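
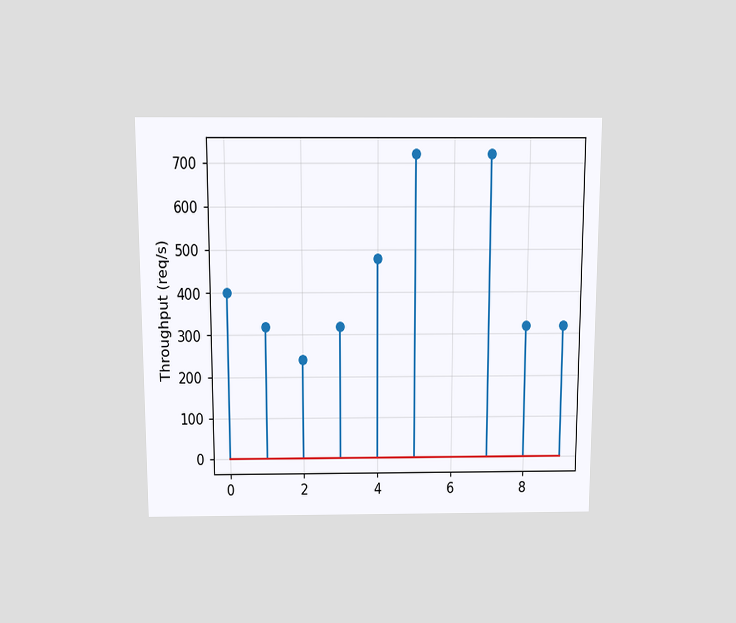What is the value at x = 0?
400req/s

The chart is viewed slightly from above. The stem at x=0 reaches 400req/s.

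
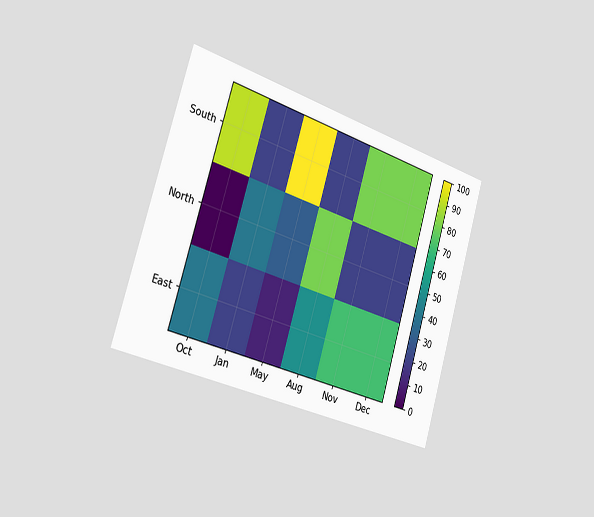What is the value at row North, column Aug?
80

The chart is tilted about 17° clockwise and viewed slightly from the left. Matching cell (North, Aug) against the colorbar gives 80.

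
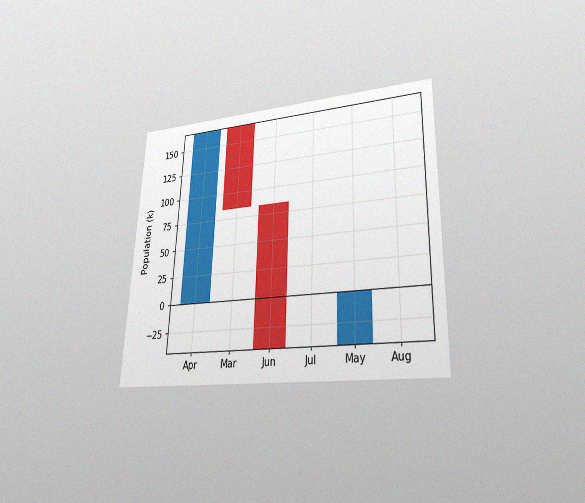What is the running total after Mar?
84k

The chart is tilted about 2° clockwise and viewed at a slight angle, with some photo noise. After Mar the running total reaches 84k.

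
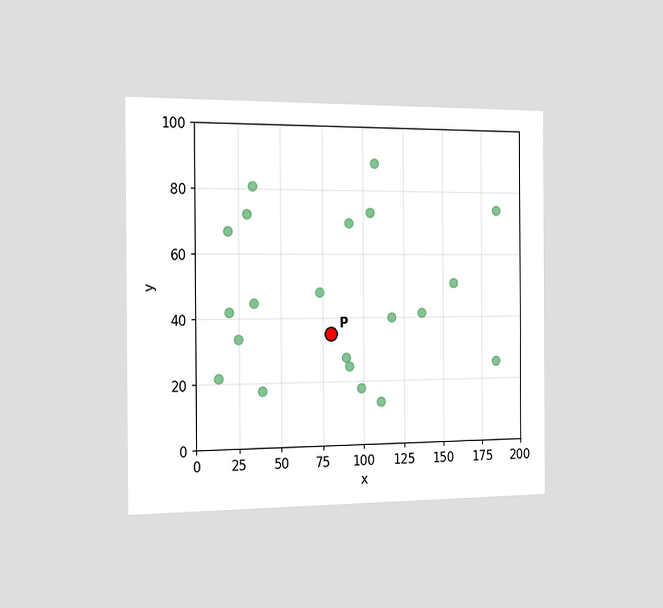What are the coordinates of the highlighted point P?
(80, 35)

The chart is viewed slightly from the left. Following the gridlines from P to each axis, P sits at (80, 35).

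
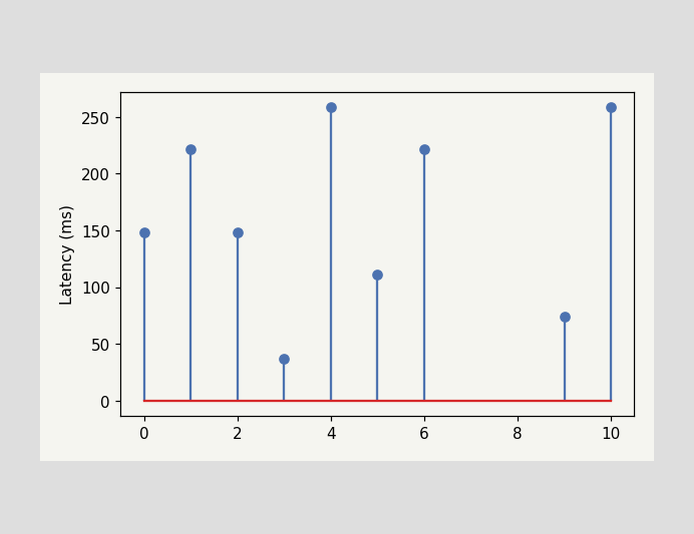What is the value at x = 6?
222ms

The stem at x=6 reaches 222ms.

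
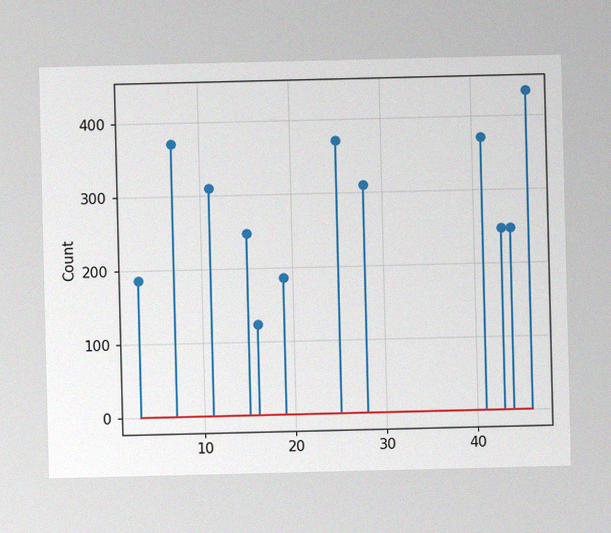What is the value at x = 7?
372

The image has some photo noise and uneven lighting. The stem at x=7 reaches 372.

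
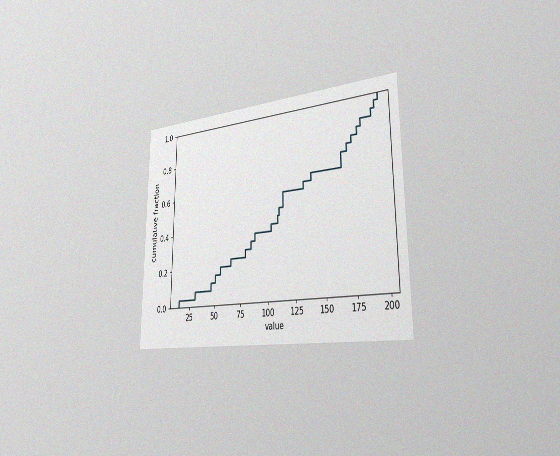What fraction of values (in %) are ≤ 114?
56%

The chart is viewed slightly from the right, with some photo noise. At x=114 the ECDF step is at 56%.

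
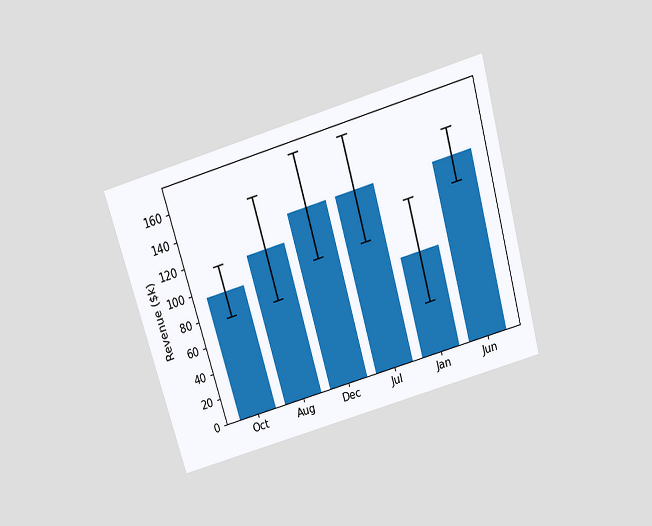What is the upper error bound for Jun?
The chart is tilted about 16° counter-clockwise and viewed slightly from above. The Jun bar's upper whisker reaches $152k.

$152k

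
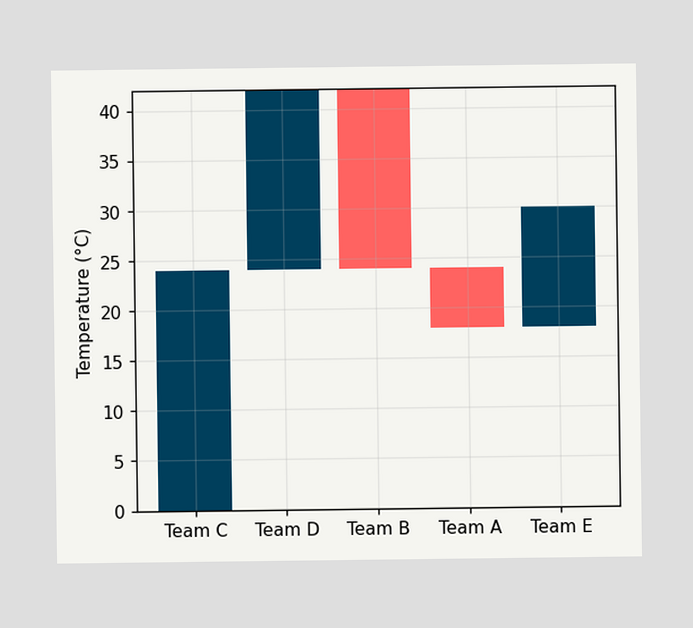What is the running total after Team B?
After Team B the running total reaches 24°C.

24°C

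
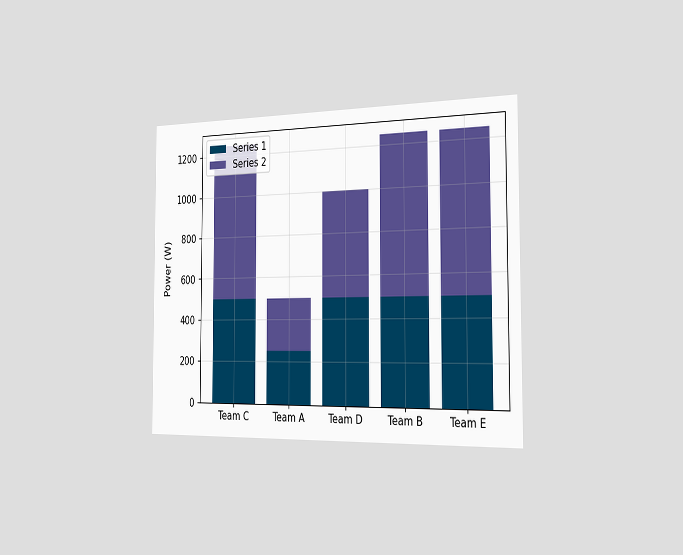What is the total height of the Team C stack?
1250W

The chart is viewed slightly from the right. The Team C stack's top reaches 1250W on the y-axis.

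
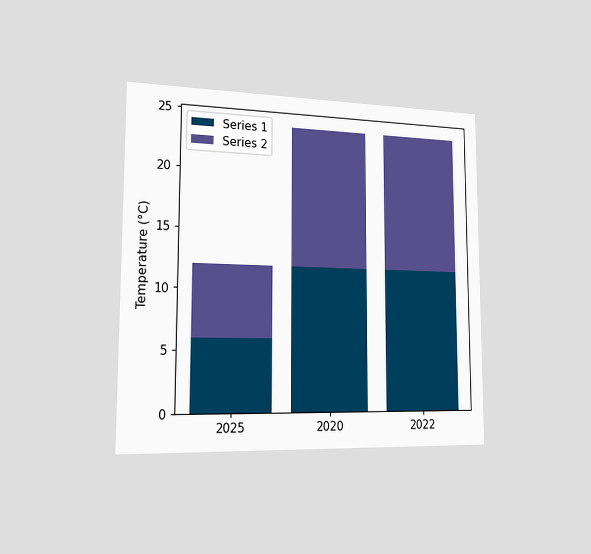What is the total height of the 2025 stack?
The chart is viewed slightly from the left. The 2025 stack's top reaches 12°C on the y-axis.

12°C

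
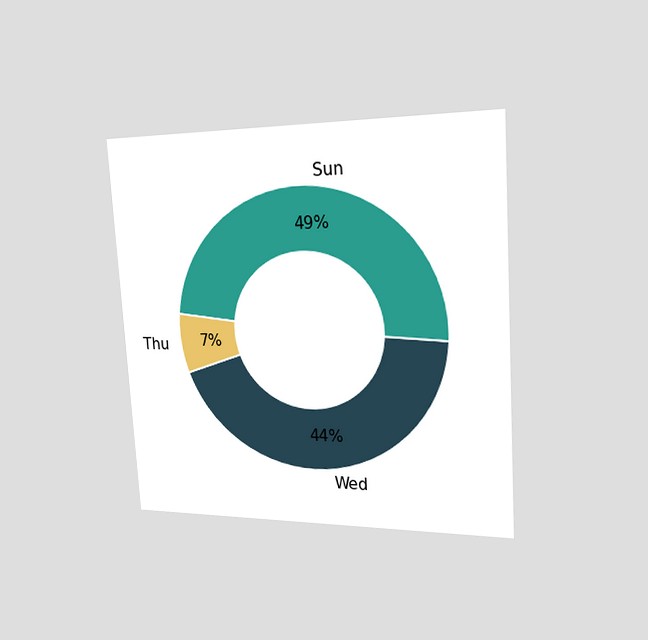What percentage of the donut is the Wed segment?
The chart is tilted about 4° counter-clockwise and viewed slightly from the right. The Wed segment takes up 44% of the ring.

44%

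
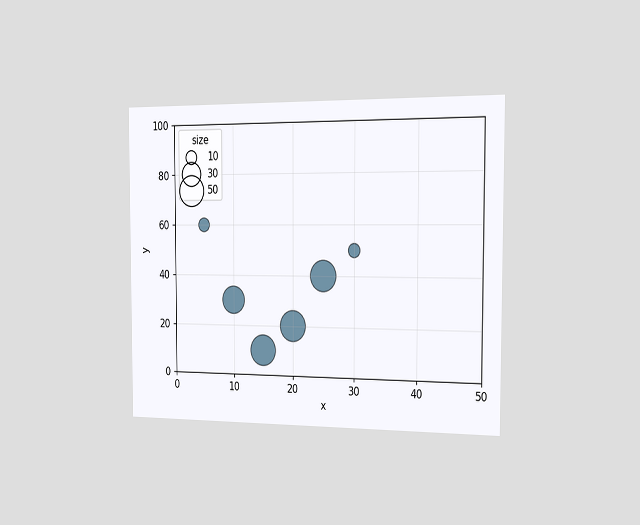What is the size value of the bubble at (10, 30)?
40

The chart is viewed slightly from the right. Matching the bubble at (10, 30) against the size legend gives 40.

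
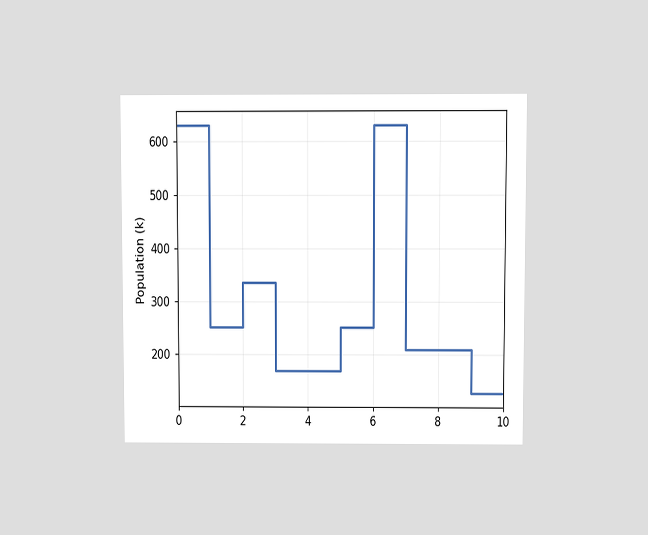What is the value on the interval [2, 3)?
336k

The chart is viewed at a slight angle. On [2, 3) the step sits at 336k.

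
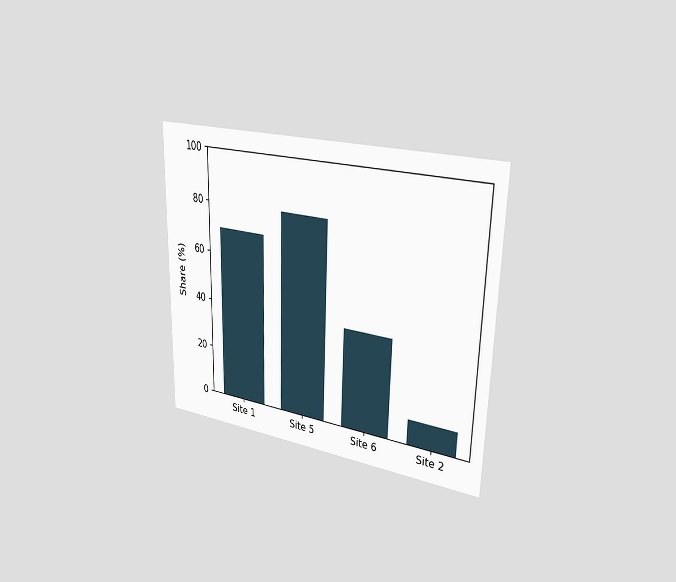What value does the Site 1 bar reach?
70%

The chart is viewed slightly from the right. Reading along the chart's y-axis, the Site 1 bar reaches 70%.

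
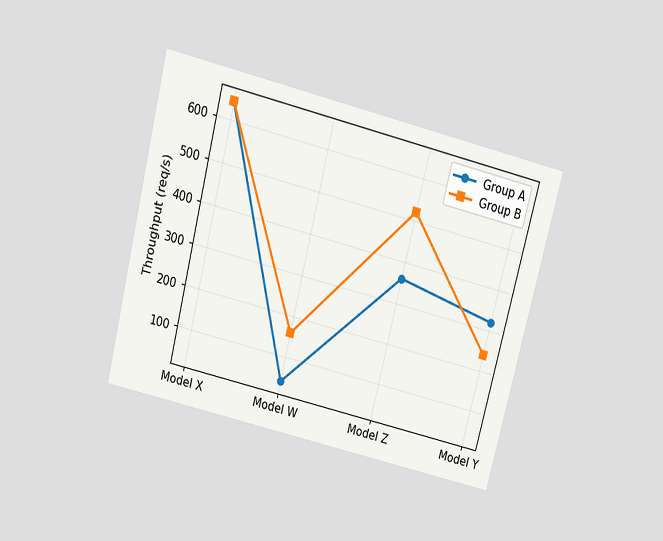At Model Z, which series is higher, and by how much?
Group B, by 160req/s

The chart is tilted about 14° clockwise and viewed slightly from above. At Model Z, Group B sits above the other line by 160req/s.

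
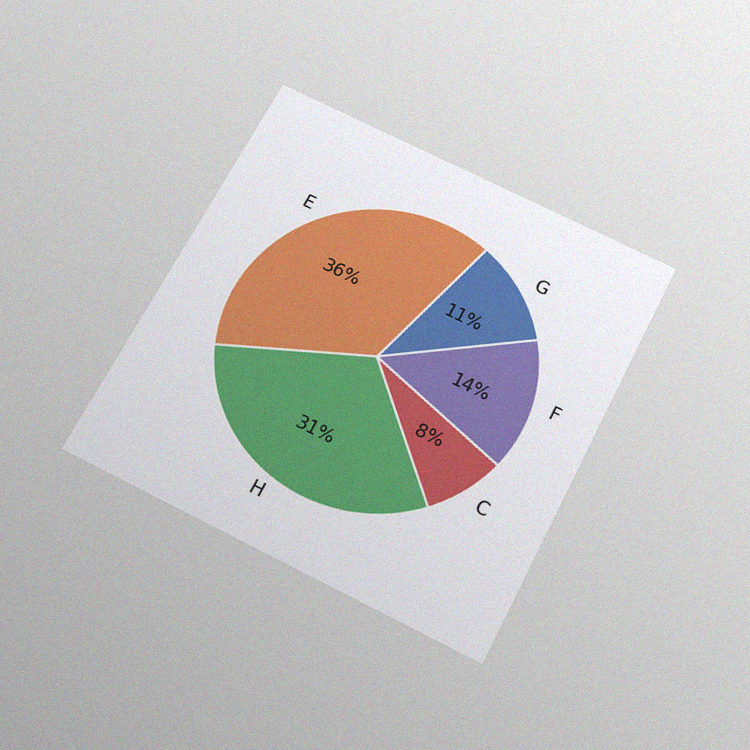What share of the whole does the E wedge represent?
The chart is tilted about 27° clockwise and viewed slightly from below, with some photo noise. The E slice takes up 36% of the pie.

36%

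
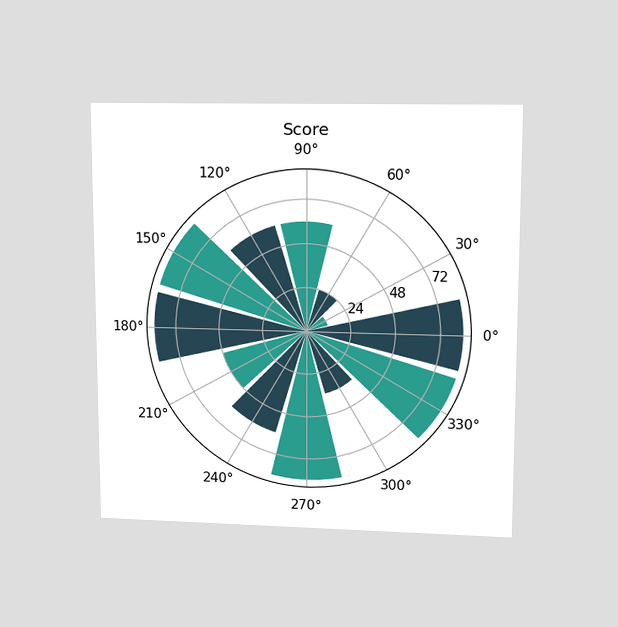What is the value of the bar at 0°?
The chart is viewed at a slight angle. The bar at 0° reaches 84 on the radial axis.

84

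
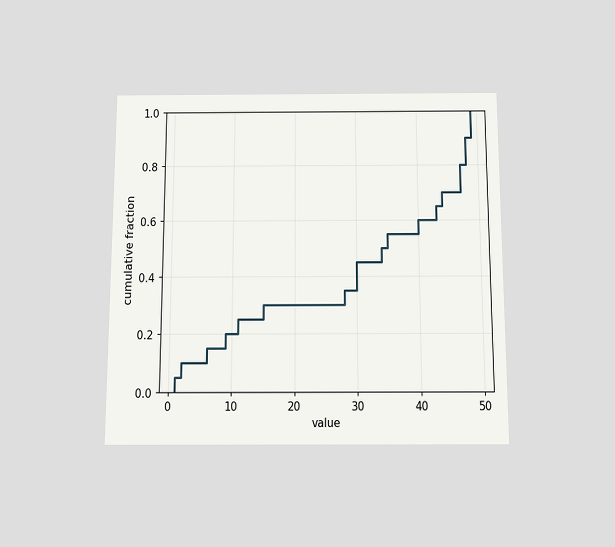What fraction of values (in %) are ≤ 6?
The chart is viewed slightly from below. At x=6 the ECDF step is at 15%.

15%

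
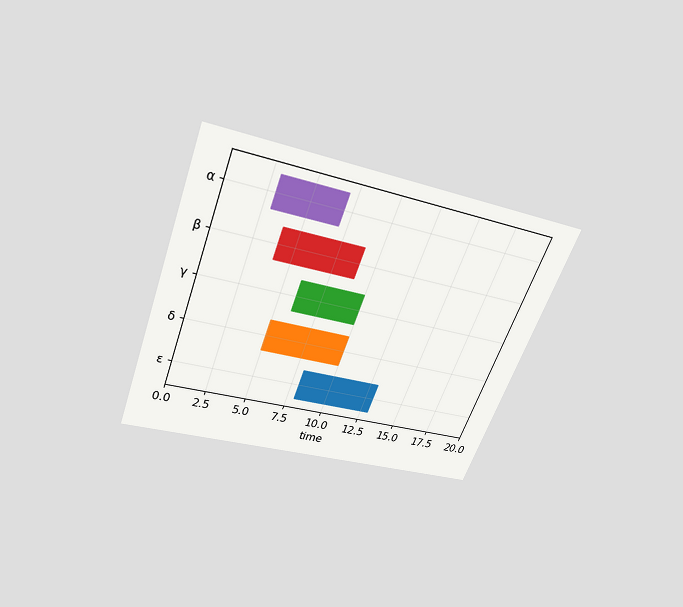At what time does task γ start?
6

The chart is tilted about 21° clockwise and viewed slightly from above. The γ bar begins at t=6.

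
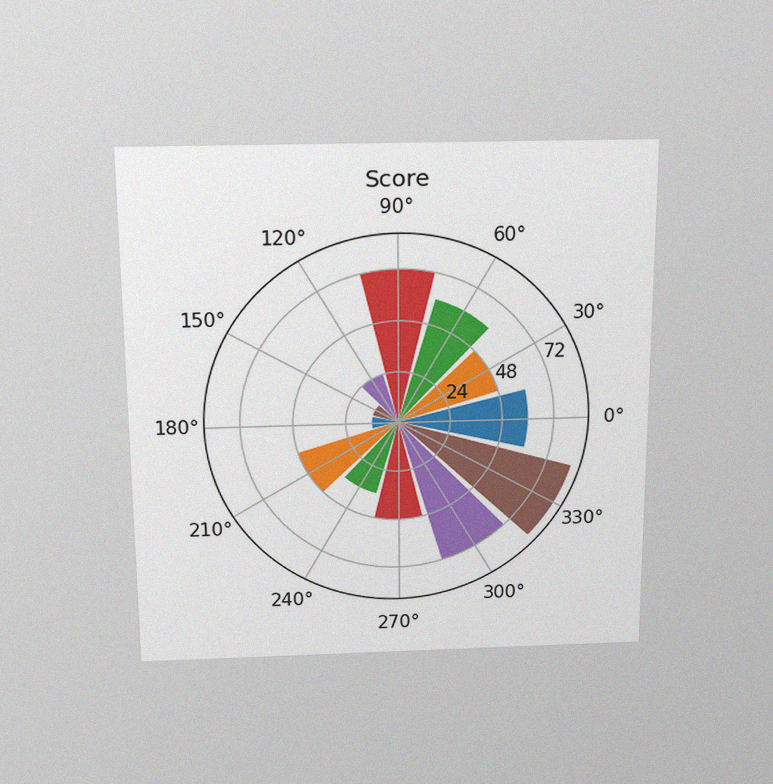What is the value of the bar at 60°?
The chart is viewed slightly from above, with some photo noise. The bar at 60° reaches 60 on the radial axis.

60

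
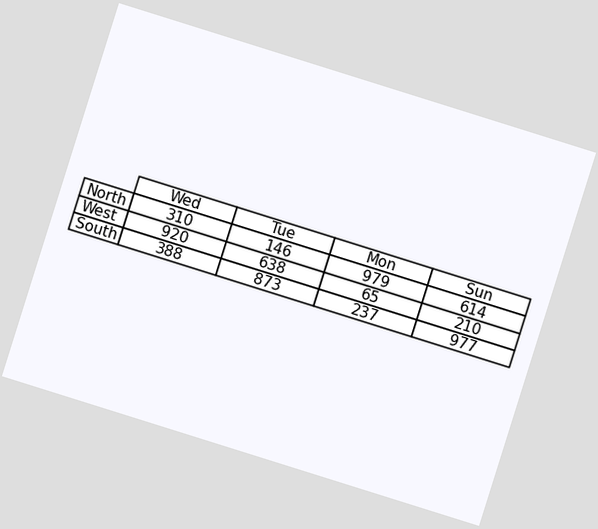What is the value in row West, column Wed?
920

The chart is tilted about 17° clockwise. The (West, Wed) cell reads 920.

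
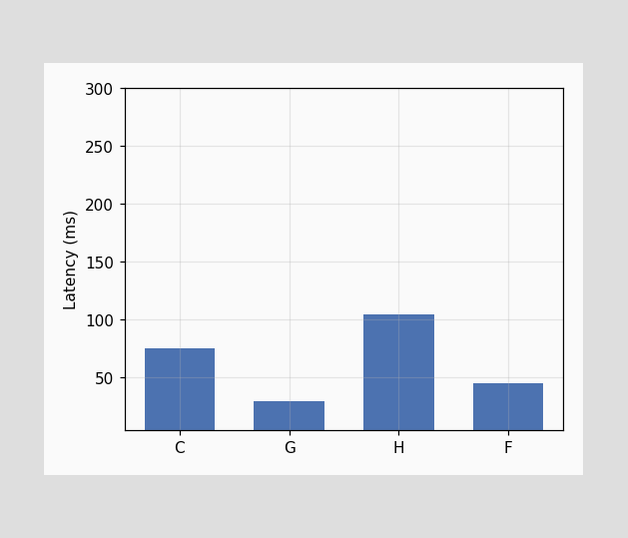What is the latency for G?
Reading along the chart's y-axis, the G bar reaches 30ms.

30ms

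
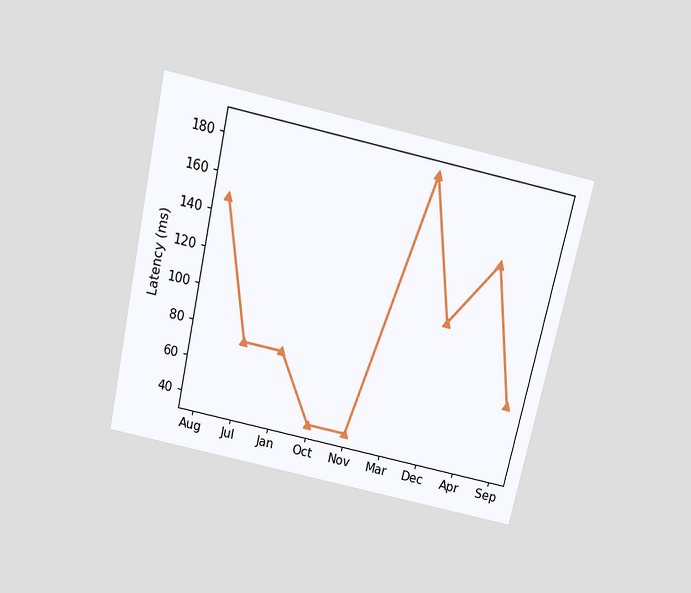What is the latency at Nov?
37ms

The chart is tilted about 12° clockwise and viewed slightly from above. At Nov, the line is at 37ms.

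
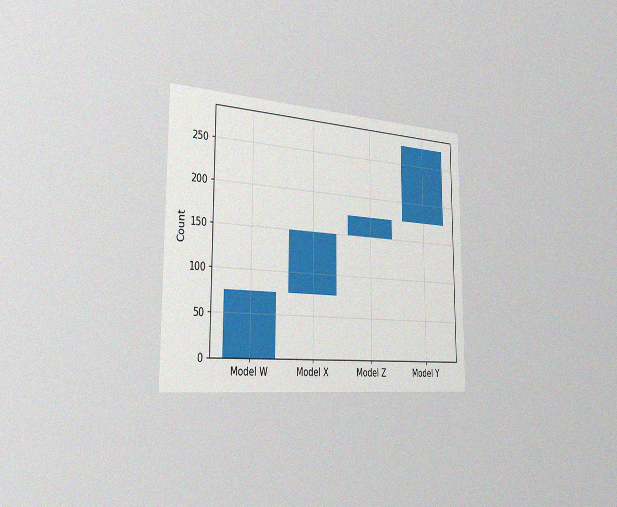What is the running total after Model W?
75

The chart is viewed slightly from the left, with some photo noise. After Model W the running total reaches 75.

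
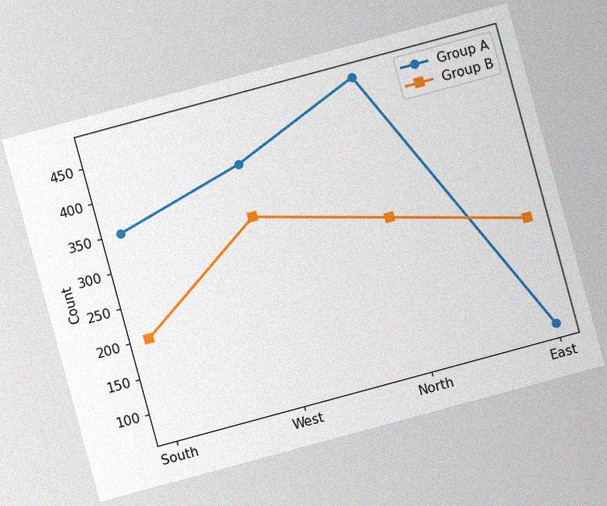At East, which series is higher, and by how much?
Group B, by 150

The chart is tilted about 15° counter-clockwise, with some photo noise. At East, Group B sits above the other line by 150.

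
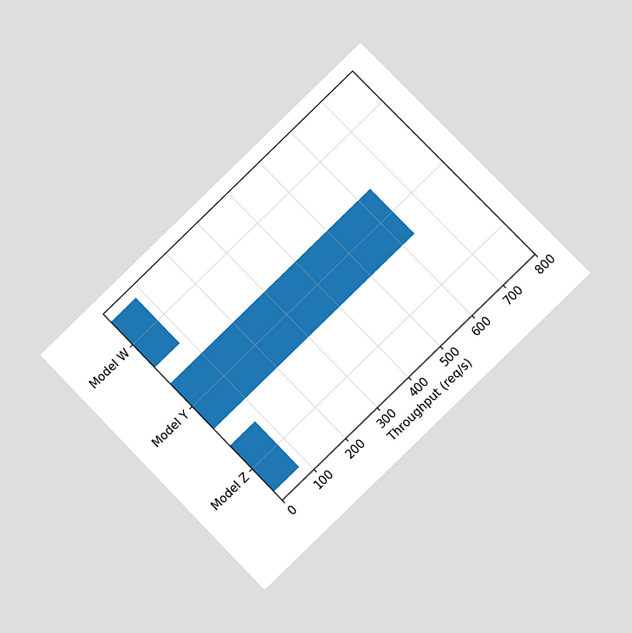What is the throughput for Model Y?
The chart is tilted about 44° counter-clockwise and viewed at a slight angle. Reading along the chart's x-axis, the Model Y bar reaches 640req/s.

640req/s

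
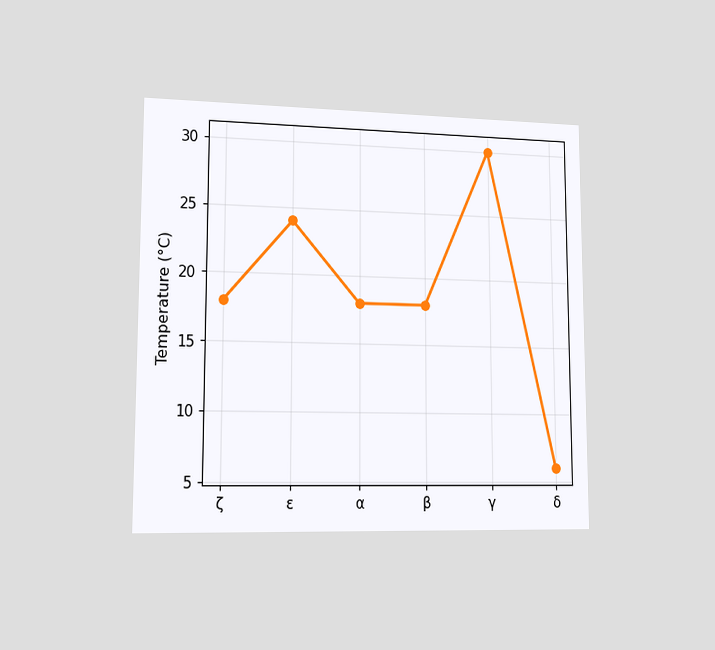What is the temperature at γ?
The chart is viewed slightly from the left. At γ, the line is at 30°C.

30°C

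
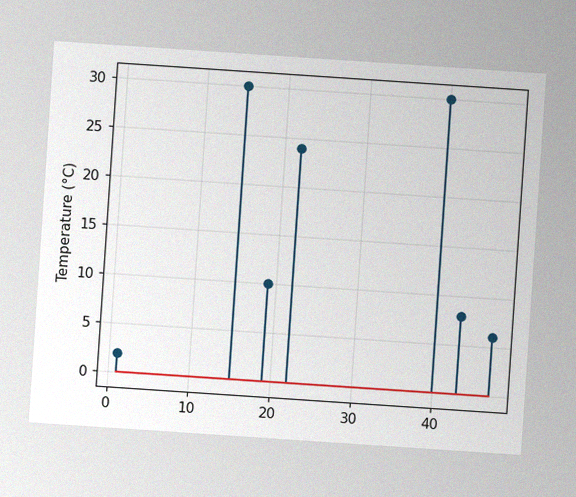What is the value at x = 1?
The chart is tilted about 4° clockwise, with some photo noise. The stem at x=1 reaches 2°C.

2°C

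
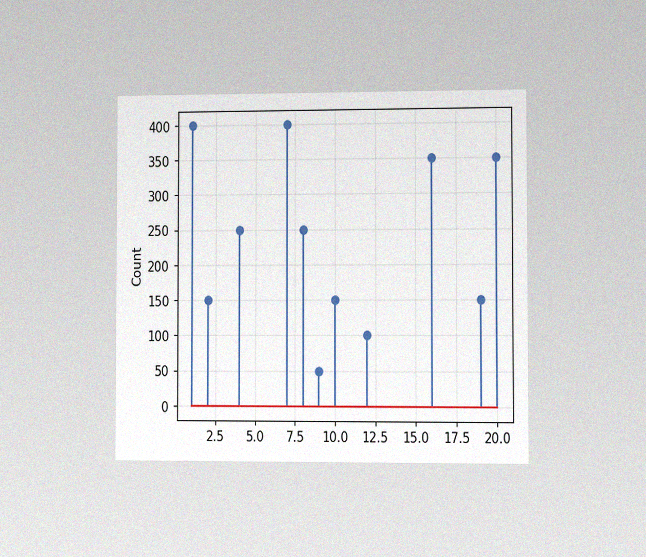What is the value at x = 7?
400

The chart is viewed slightly from the right, with some photo noise. The stem at x=7 reaches 400.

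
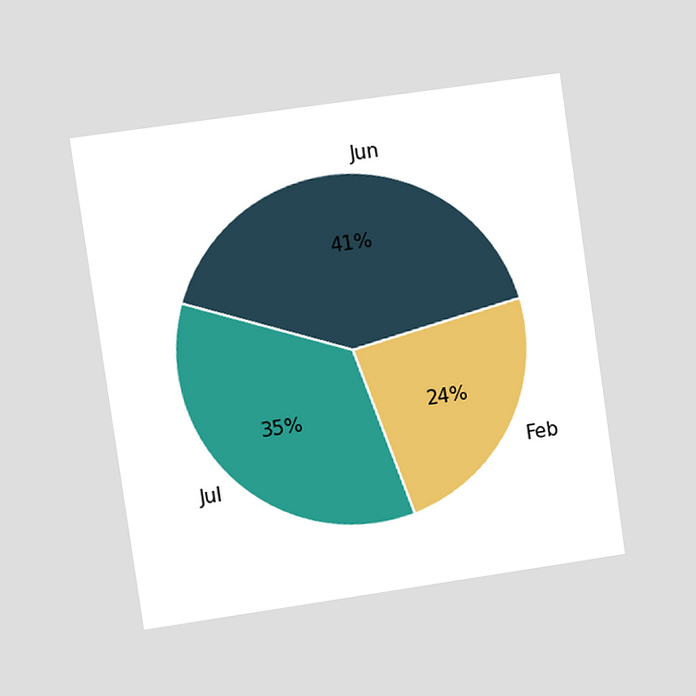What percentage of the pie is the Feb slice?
24%

The chart is tilted about 8° counter-clockwise and viewed at a slight angle. The Feb slice takes up 24% of the pie.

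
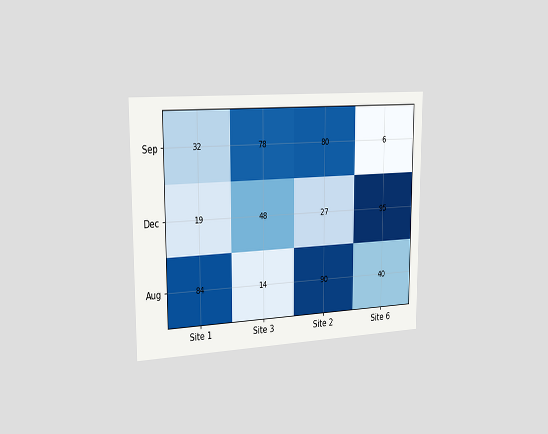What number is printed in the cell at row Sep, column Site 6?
6

The chart is viewed slightly from the left. The (Sep, Site 6) cell reads 6.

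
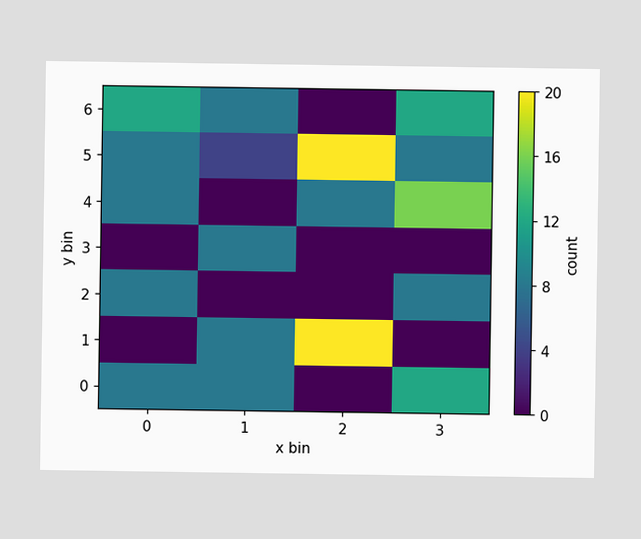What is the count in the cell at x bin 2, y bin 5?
20

Matching the cell (2, 5) against the colorbar gives 20.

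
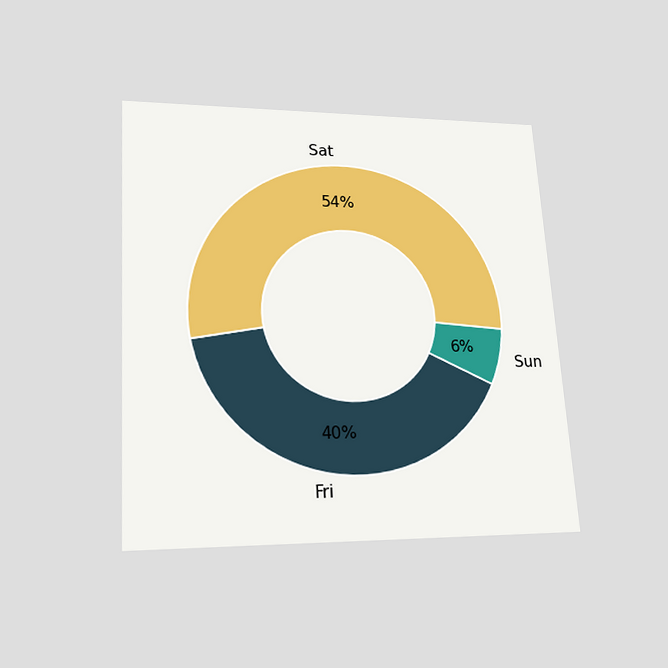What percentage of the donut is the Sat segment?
The chart is tilted about 4° counter-clockwise and viewed slightly from below. The Sat segment takes up 54% of the ring.

54%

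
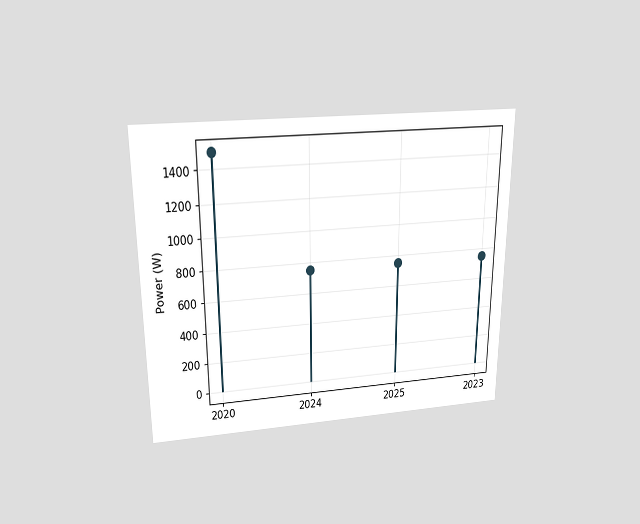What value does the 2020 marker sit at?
1500W

The chart is viewed slightly from above. The 2020 marker sits at 1500W.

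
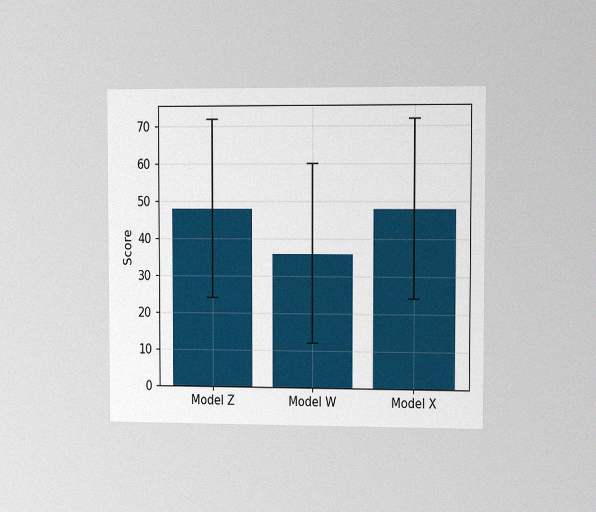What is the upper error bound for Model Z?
The chart is viewed slightly from the right, with some photo noise. The Model Z bar's upper whisker reaches 72.

72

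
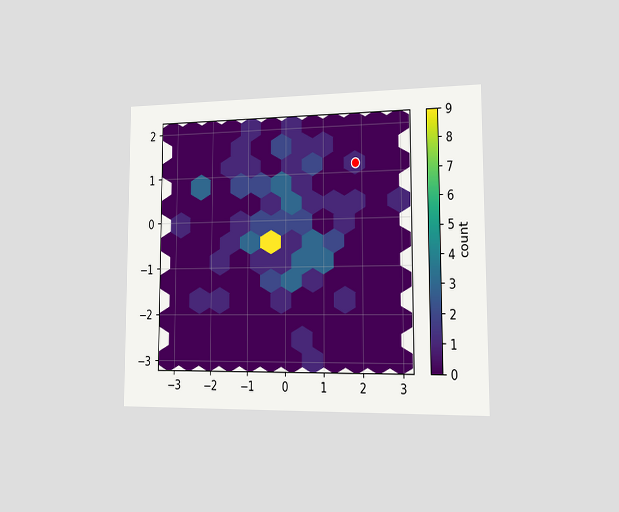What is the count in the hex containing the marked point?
The chart is viewed slightly from the right. The marked hex reads 1 on the colorbar.

1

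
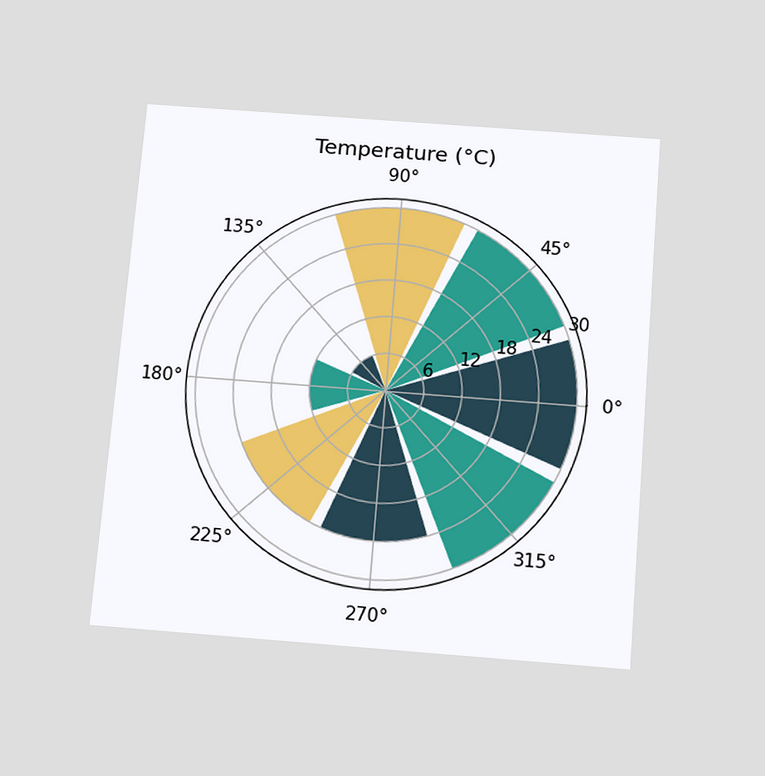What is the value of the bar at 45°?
The chart is tilted about 5° clockwise and viewed slightly from below. The bar at 45° reaches 30°C on the radial axis.

30°C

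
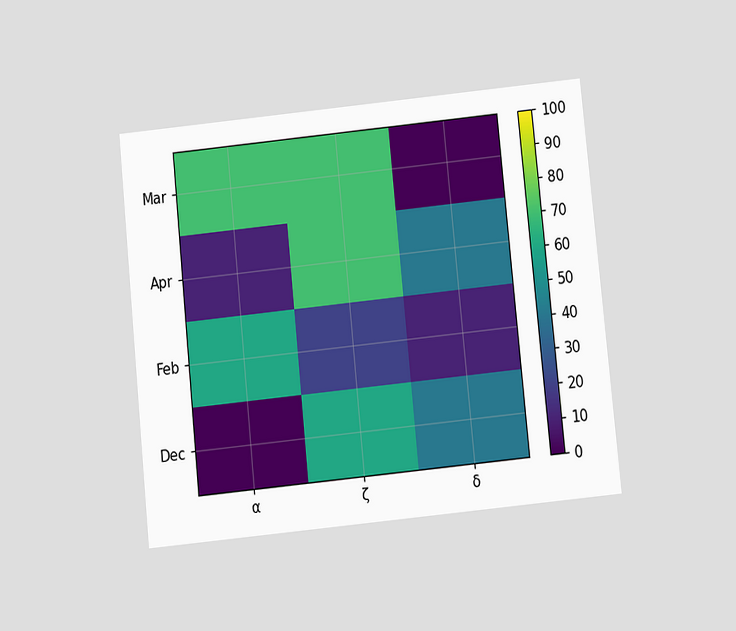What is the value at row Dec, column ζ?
The chart is tilted about 6° counter-clockwise and viewed slightly from below. Matching cell (Dec, ζ) against the colorbar gives 60.

60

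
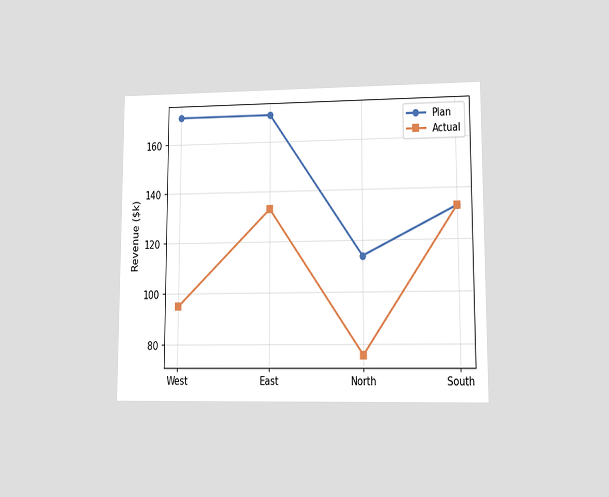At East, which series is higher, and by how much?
Plan, by $38k

The chart is viewed at a slight angle. At East, Plan sits above the other line by $38k.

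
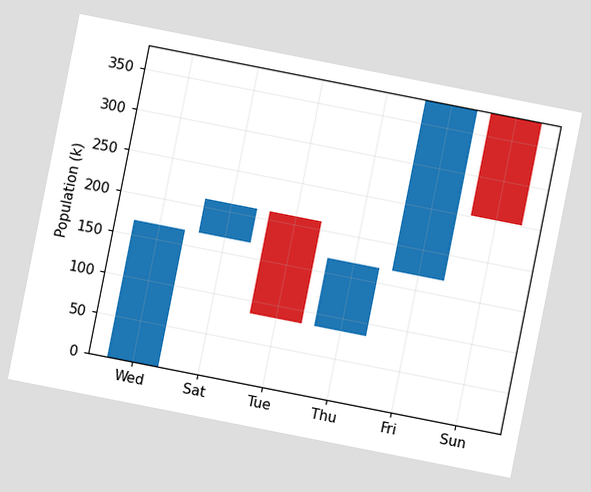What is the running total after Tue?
84k

The chart is tilted about 11° clockwise. After Tue the running total reaches 84k.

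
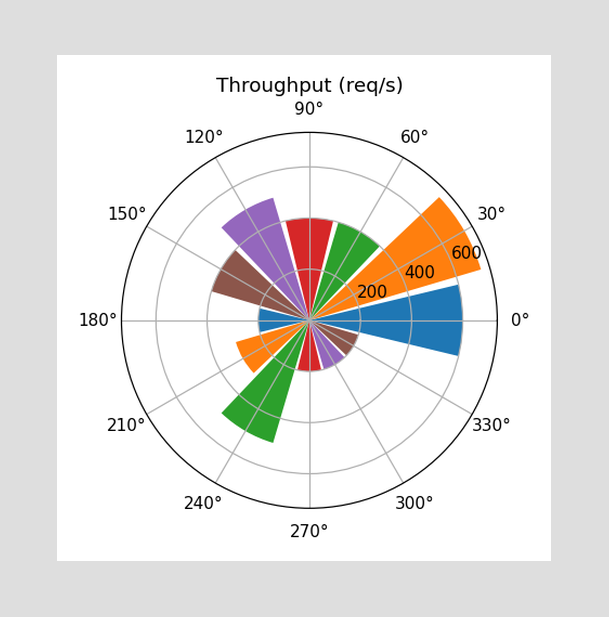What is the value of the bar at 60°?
400req/s

The bar at 60° reaches 400req/s on the radial axis.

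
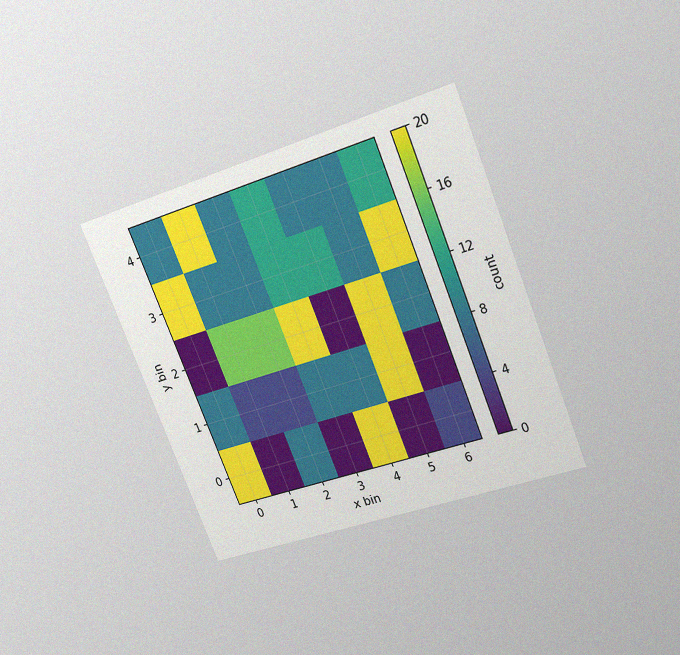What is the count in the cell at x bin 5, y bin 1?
20

The chart is tilted about 22° counter-clockwise and viewed slightly from above, with some photo noise. Matching the cell (5, 1) against the colorbar gives 20.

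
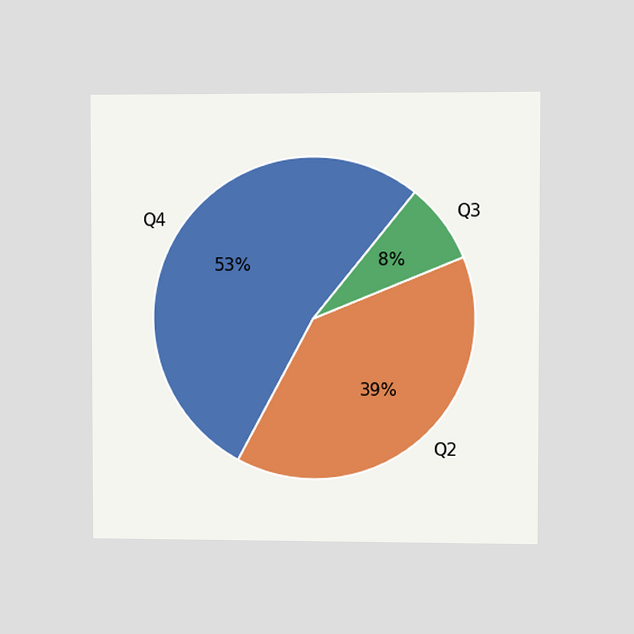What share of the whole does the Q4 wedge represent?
53%

The chart is viewed at a slight angle. The Q4 slice takes up 53% of the pie.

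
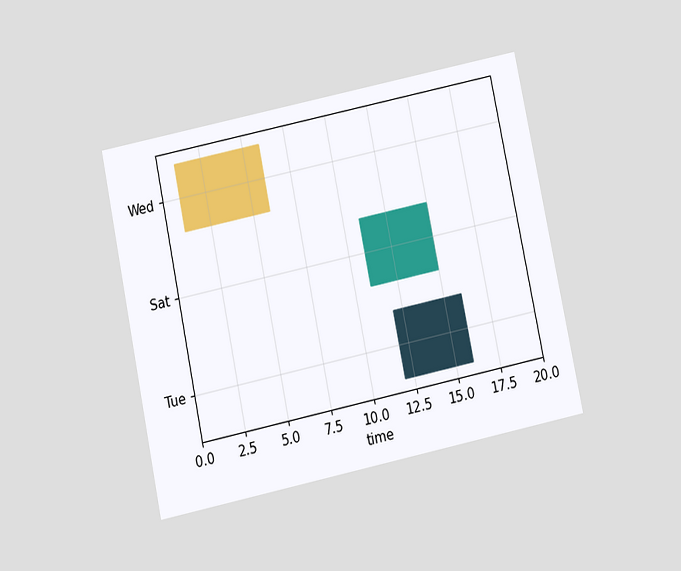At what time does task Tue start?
12

The chart is tilted about 12° counter-clockwise and viewed slightly from below. The Tue bar begins at t=12.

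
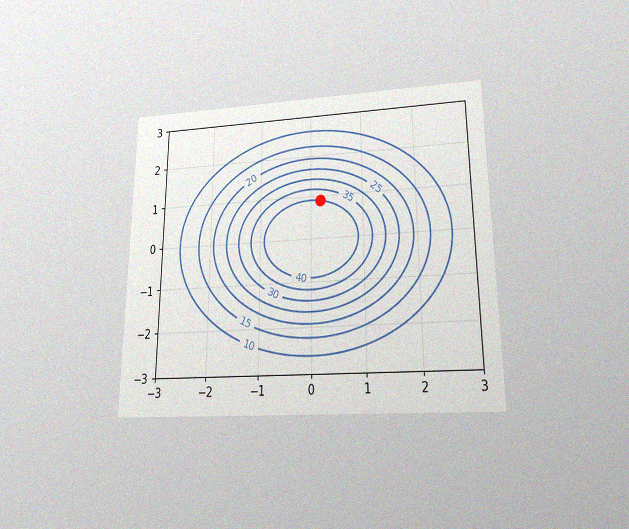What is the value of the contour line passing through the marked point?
40

The chart is viewed slightly from below, with some photo noise. The marked point sits on the contour labelled 40.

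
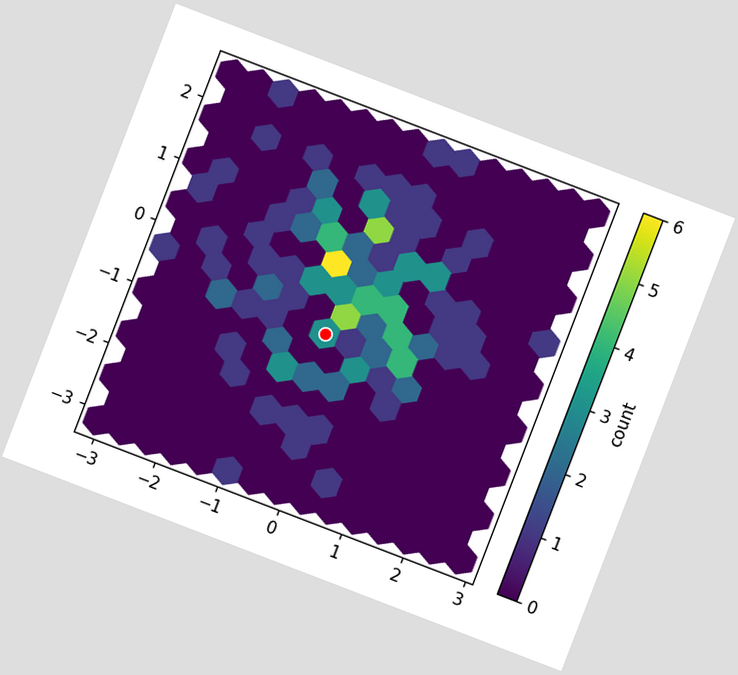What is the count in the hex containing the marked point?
3

The chart is tilted about 21° clockwise. The marked hex reads 3 on the colorbar.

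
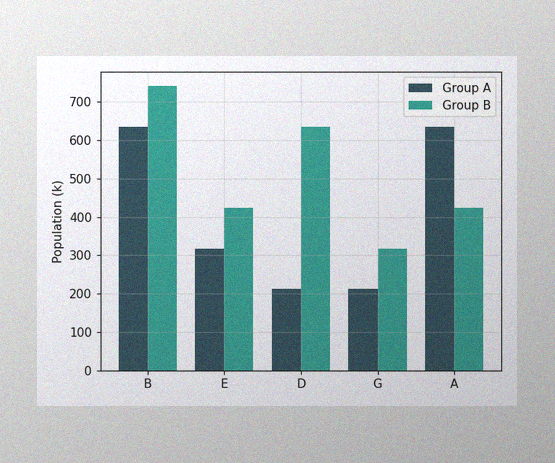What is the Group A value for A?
636k

The image has some photo noise and uneven lighting. The Group A bar at A reaches 636k on the y-axis.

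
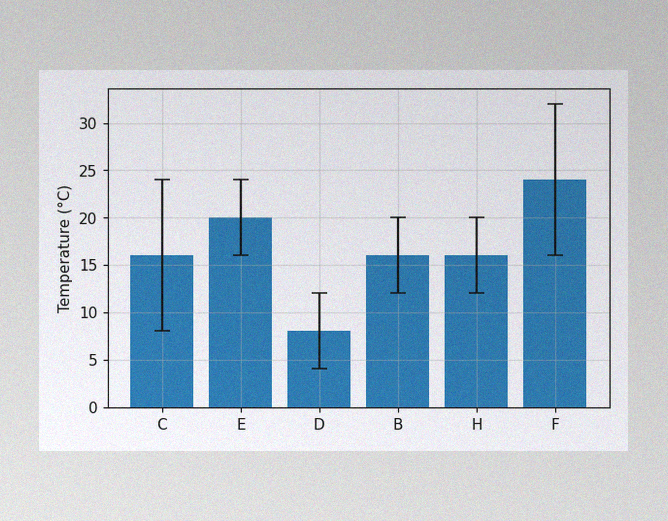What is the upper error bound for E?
24°C

The image has some photo noise and uneven lighting. The E bar's upper whisker reaches 24°C.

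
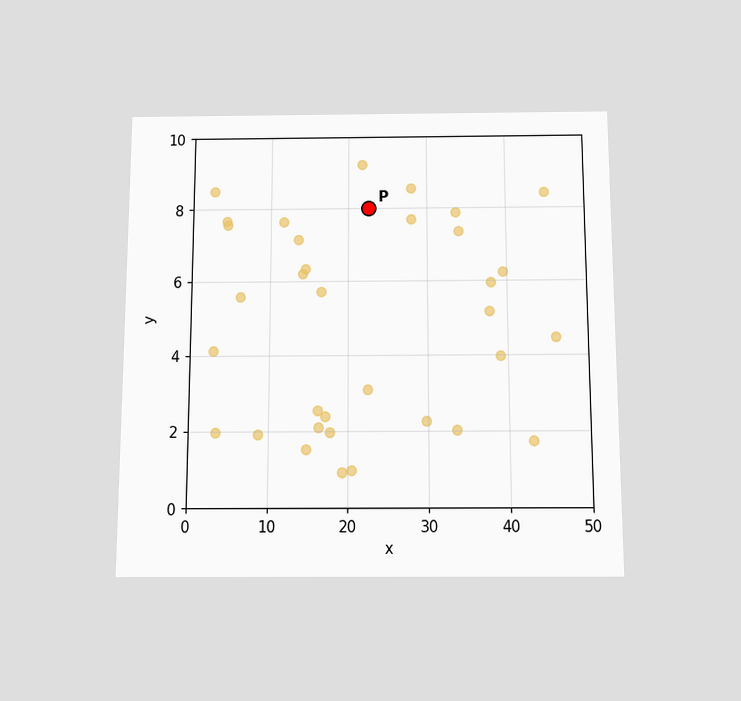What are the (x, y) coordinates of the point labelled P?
The chart is viewed slightly from below. Following the gridlines from P to each axis, P sits at (22.5, 8).

(22.5, 8)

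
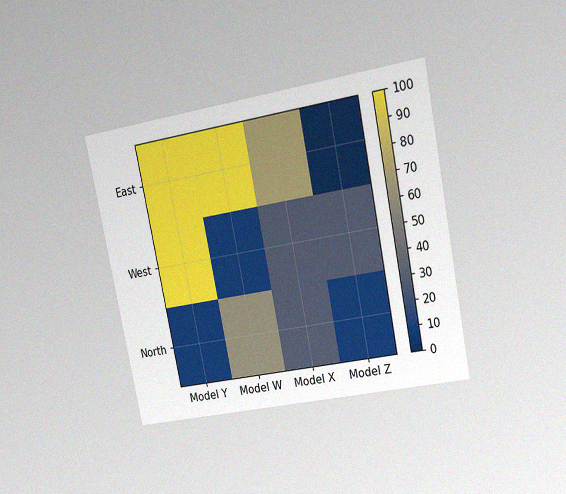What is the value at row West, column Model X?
30

The chart is tilted about 11° counter-clockwise and viewed at a slight angle, with some photo noise. Matching cell (West, Model X) against the colorbar gives 30.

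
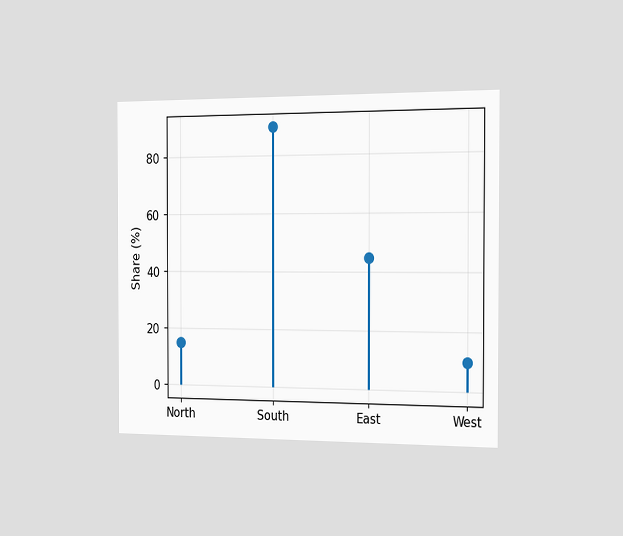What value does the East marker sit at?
45%

The chart is viewed slightly from the right. The East marker sits at 45%.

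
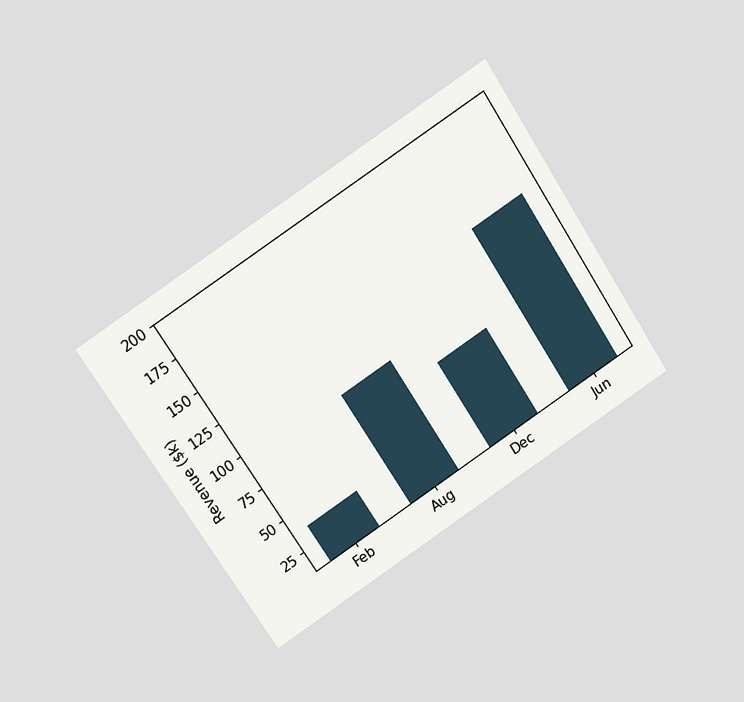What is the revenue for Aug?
The chart is tilted about 33° counter-clockwise and viewed at a slight angle. Reading along the chart's y-axis, the Aug bar reaches $95k.

$95k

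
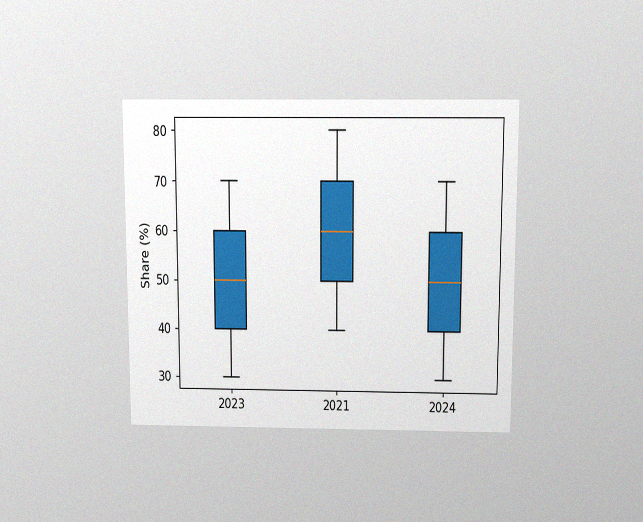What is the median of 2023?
The chart is viewed slightly from above, with some photo noise. The median line in the 2023 box sits at 50%.

50%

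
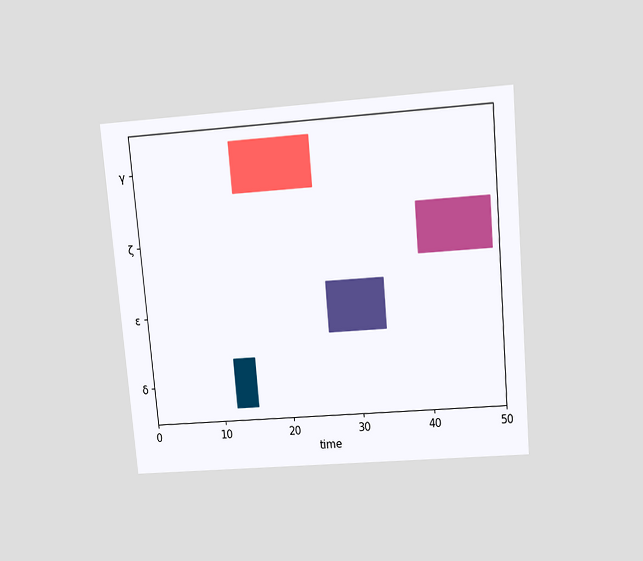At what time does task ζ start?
39

The chart is tilted about 5° counter-clockwise and viewed slightly from above. The ζ bar begins at t=39.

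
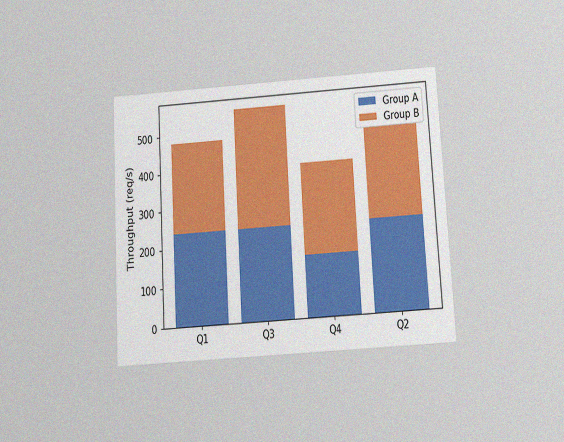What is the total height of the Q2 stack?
480req/s

The chart is tilted about 3° counter-clockwise and viewed slightly from below, with some photo noise. The Q2 stack's top reaches 480req/s on the y-axis.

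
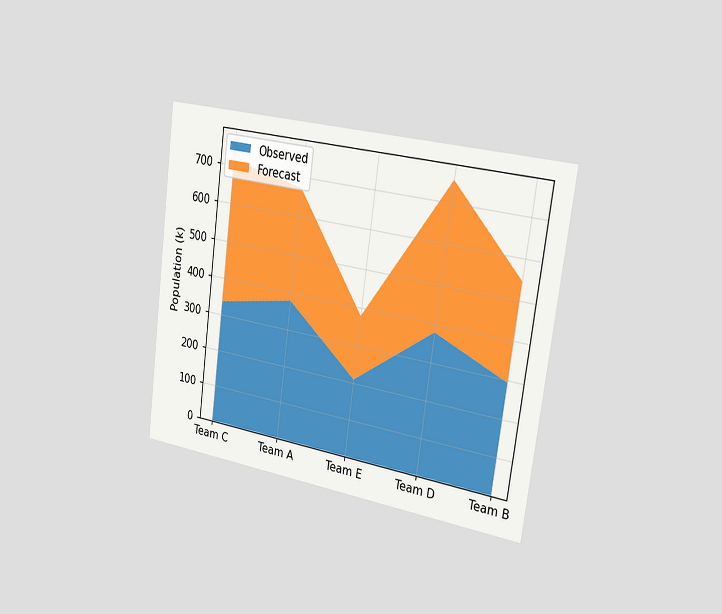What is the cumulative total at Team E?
378k

The chart is tilted about 8° clockwise and viewed slightly from the right. The stacked total at Team E reaches 378k.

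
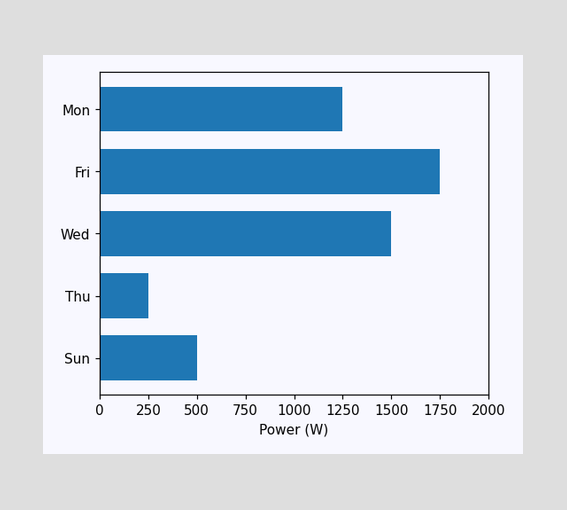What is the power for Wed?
1500W

Reading along the chart's x-axis, the Wed bar reaches 1500W.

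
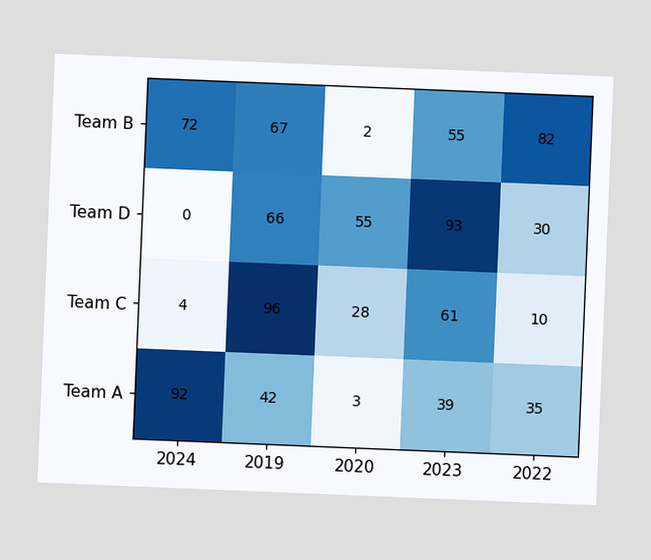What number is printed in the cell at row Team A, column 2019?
The chart is tilted about 2° clockwise. The (Team A, 2019) cell reads 42.

42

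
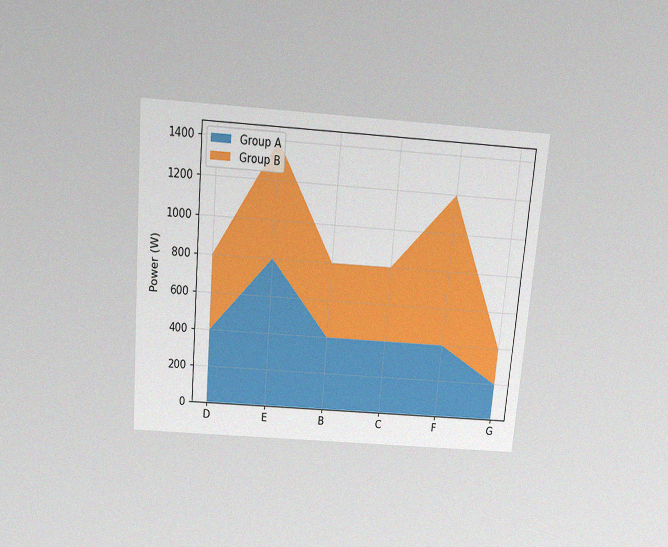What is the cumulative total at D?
The chart is tilted about 5° clockwise and viewed slightly from above, with some photo noise. The stacked total at D reaches 800W.

800W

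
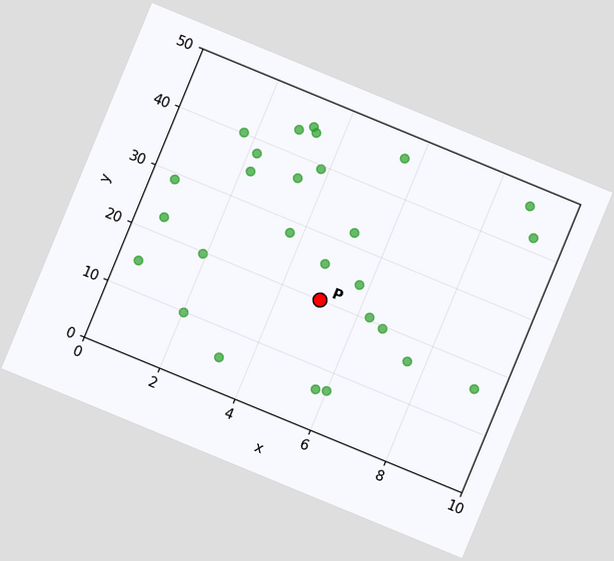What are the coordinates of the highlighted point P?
(5, 20)

The chart is tilted about 22° clockwise. Following the gridlines from P to each axis, P sits at (5, 20).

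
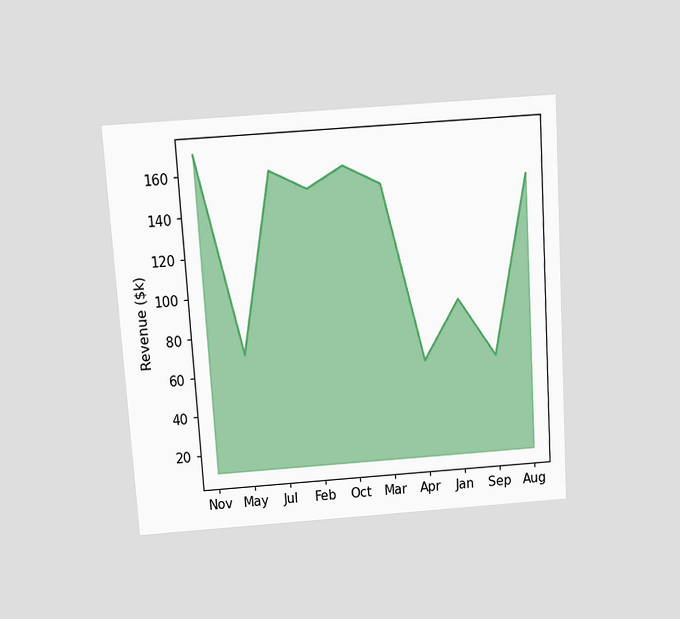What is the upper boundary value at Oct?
$160k

The chart is tilted about 4° counter-clockwise and viewed slightly from above. At Oct the upper boundary is at $160k.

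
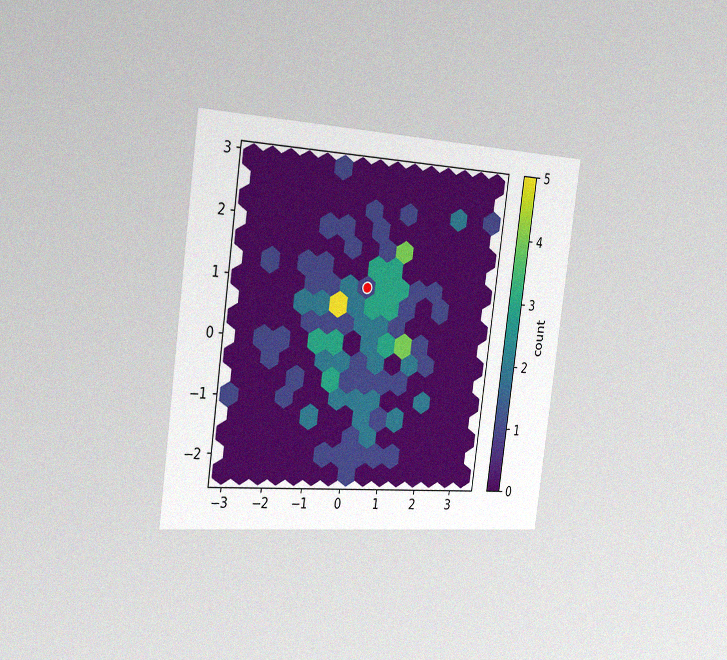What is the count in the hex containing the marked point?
1

The chart is tilted about 8° clockwise and viewed slightly from the left, with some photo noise. The marked hex reads 1 on the colorbar.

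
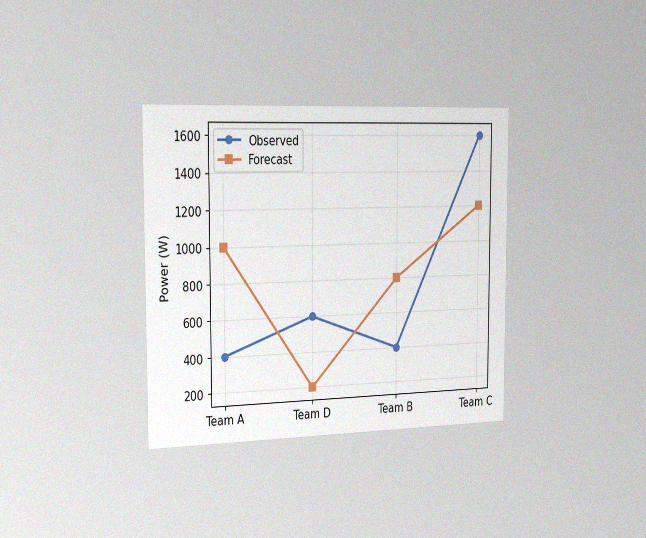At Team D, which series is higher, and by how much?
Observed, by 400W

The chart is viewed slightly from the left, with some photo noise. At Team D, Observed sits above the other line by 400W.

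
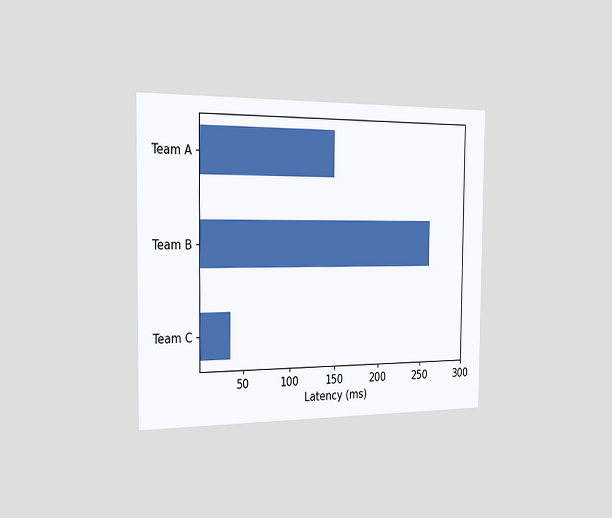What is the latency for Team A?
The chart is viewed slightly from the left. Reading along the chart's x-axis, the Team A bar reaches 148ms.

148ms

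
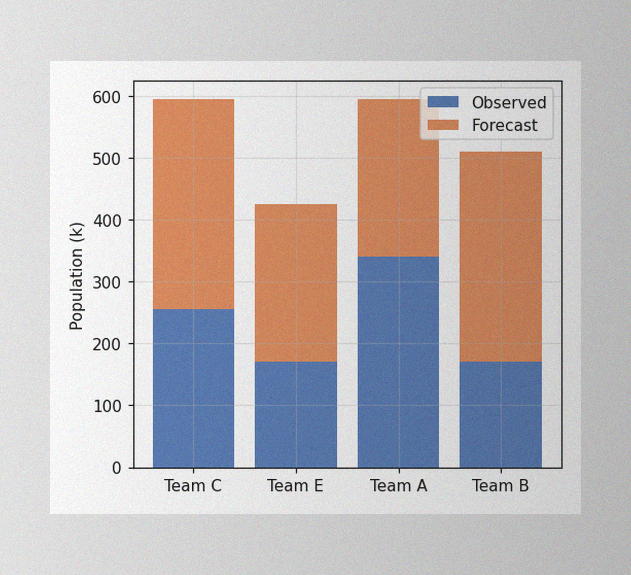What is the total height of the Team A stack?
The image has some photo noise and uneven lighting. The Team A stack's top reaches 595k on the y-axis.

595k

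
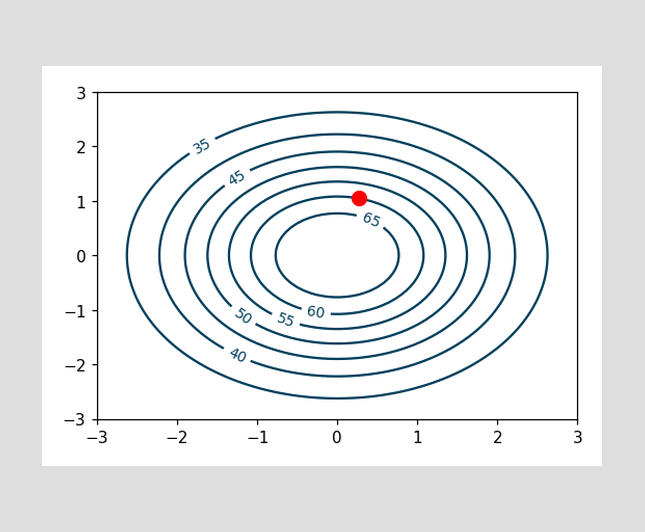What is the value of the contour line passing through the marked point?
The marked point sits on the contour labelled 60.

60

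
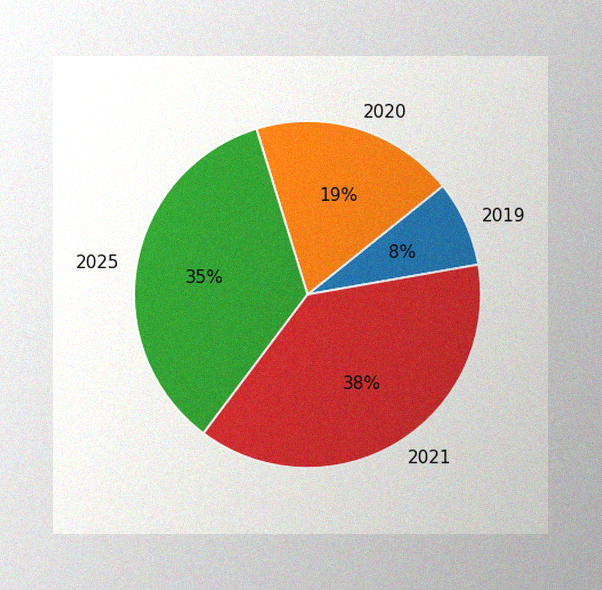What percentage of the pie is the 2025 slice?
The image has some photo noise and uneven lighting. The 2025 slice takes up 35% of the pie.

35%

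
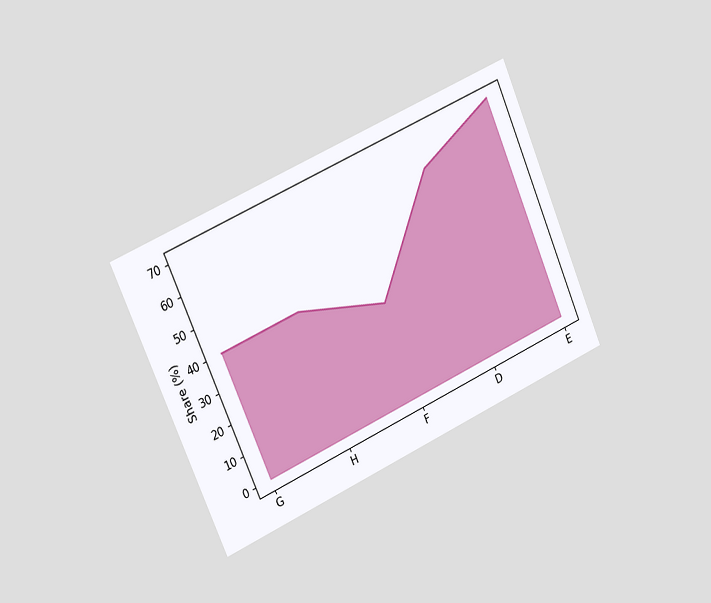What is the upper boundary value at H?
The chart is tilted about 24° counter-clockwise and viewed slightly from the left. At H the upper boundary is at 40%.

40%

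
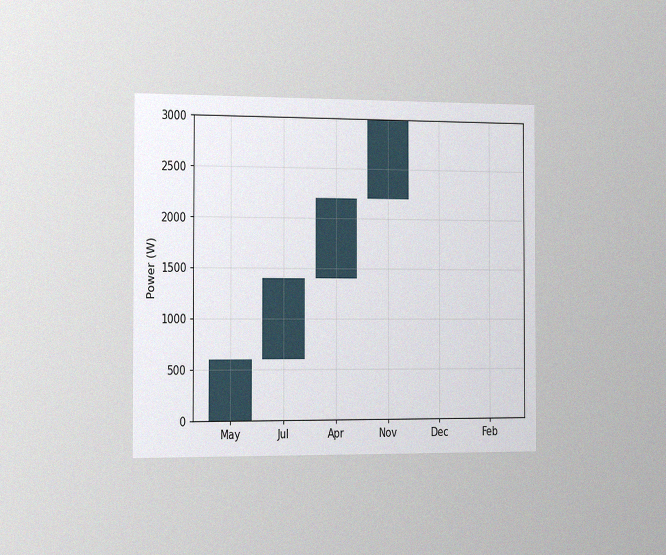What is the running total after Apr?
2200W

The chart is viewed slightly from the left, with some photo noise. After Apr the running total reaches 2200W.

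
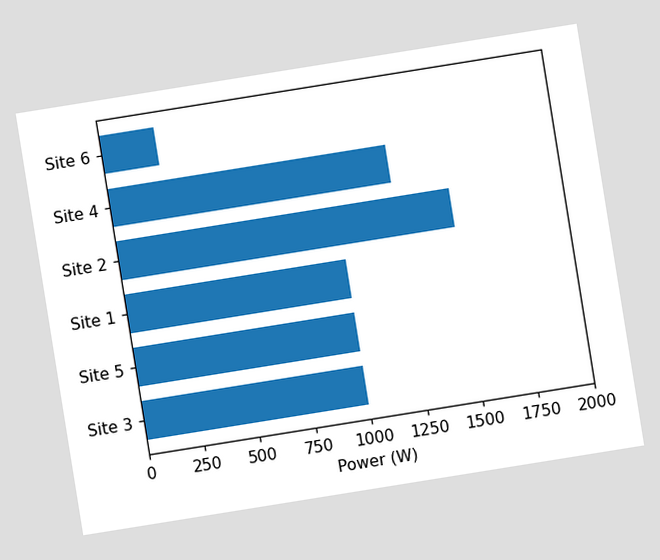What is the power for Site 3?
1000W

The chart is tilted about 9° counter-clockwise. Reading along the chart's x-axis, the Site 3 bar reaches 1000W.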